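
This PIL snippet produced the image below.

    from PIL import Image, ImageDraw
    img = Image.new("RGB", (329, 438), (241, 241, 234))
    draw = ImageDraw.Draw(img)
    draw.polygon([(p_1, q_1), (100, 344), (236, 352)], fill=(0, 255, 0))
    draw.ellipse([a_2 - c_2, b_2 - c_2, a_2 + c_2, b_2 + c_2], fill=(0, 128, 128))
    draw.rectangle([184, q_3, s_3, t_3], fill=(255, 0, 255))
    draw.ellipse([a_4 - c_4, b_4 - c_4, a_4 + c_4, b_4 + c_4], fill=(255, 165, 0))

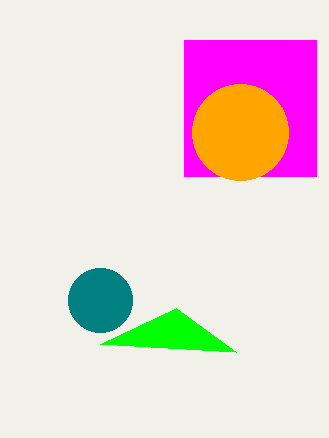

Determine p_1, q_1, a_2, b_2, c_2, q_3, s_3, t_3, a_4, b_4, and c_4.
p_1 = 176
q_1 = 308
a_2 = 100
b_2 = 300
c_2 = 32
q_3 = 40
s_3 = 316
t_3 = 176
a_4 = 240
b_4 = 132
c_4 = 48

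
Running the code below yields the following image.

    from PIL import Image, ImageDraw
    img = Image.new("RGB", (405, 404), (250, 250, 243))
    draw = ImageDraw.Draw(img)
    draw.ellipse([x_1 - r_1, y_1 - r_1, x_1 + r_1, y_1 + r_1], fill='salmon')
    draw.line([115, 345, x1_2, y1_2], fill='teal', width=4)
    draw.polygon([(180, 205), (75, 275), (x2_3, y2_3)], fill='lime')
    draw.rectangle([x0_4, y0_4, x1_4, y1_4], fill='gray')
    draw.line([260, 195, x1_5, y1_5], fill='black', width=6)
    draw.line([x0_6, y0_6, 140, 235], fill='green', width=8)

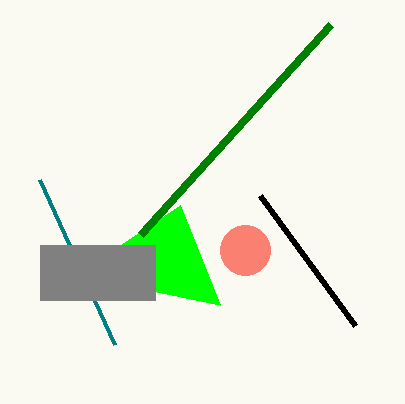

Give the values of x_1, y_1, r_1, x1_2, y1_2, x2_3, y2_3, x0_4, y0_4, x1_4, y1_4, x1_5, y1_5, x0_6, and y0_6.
x_1 = 245
y_1 = 250
r_1 = 25
x1_2 = 40
y1_2 = 180
x2_3 = 220
y2_3 = 305
x0_4 = 40
y0_4 = 245
x1_4 = 155
y1_4 = 300
x1_5 = 355
y1_5 = 325
x0_6 = 330
y0_6 = 25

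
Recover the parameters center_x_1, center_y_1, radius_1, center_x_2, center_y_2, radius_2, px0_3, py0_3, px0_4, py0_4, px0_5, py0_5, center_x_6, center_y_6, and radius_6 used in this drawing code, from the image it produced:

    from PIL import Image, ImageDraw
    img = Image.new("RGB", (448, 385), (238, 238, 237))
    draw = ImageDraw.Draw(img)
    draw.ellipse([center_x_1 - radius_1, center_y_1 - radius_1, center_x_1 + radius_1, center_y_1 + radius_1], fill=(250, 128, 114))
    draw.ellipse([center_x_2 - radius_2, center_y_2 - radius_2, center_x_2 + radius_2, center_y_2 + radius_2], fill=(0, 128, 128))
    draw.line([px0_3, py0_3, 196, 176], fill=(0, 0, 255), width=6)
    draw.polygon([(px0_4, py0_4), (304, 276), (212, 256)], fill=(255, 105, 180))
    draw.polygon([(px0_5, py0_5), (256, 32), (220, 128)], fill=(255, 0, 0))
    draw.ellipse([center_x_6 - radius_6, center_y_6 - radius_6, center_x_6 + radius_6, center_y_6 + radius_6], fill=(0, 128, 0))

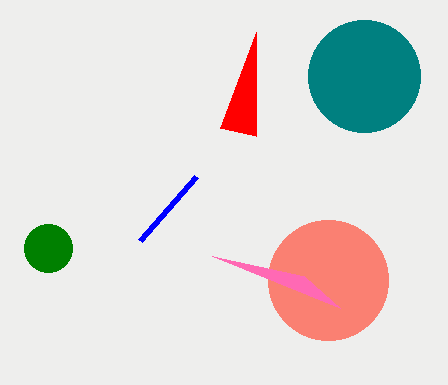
center_x_1 = 328, center_y_1 = 280, radius_1 = 60, center_x_2 = 364, center_y_2 = 76, radius_2 = 56, px0_3 = 140, py0_3 = 240, px0_4 = 340, py0_4 = 308, px0_5 = 256, py0_5 = 136, center_x_6 = 48, center_y_6 = 248, radius_6 = 24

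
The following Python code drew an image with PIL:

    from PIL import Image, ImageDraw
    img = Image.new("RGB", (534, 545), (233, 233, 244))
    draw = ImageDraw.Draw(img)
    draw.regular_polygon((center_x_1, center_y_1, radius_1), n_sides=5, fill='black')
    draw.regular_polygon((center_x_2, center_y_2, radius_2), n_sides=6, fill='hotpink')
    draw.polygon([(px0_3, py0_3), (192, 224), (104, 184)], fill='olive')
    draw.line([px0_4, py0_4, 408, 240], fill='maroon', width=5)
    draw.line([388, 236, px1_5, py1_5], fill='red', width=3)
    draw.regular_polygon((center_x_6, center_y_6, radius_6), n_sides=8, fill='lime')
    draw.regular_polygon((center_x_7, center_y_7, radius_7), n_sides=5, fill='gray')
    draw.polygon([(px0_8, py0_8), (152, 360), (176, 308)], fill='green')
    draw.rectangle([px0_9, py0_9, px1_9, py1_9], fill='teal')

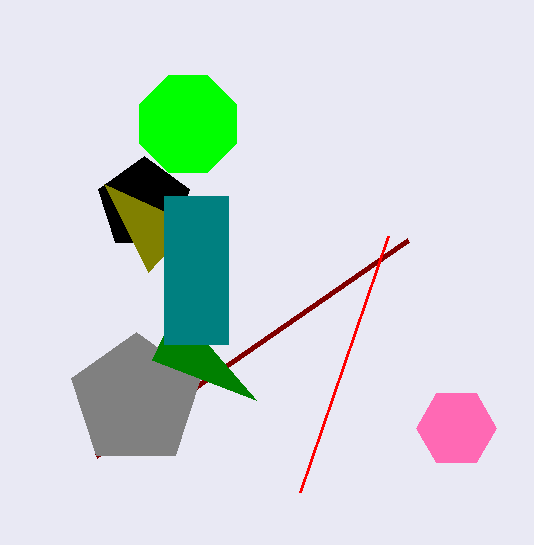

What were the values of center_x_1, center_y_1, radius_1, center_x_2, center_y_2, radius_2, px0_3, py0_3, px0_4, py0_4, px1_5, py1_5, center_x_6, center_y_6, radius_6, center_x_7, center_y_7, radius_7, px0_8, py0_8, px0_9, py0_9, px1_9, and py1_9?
center_x_1 = 144
center_y_1 = 204
radius_1 = 48
center_x_2 = 456
center_y_2 = 428
radius_2 = 40
px0_3 = 148
py0_3 = 272
px0_4 = 96
py0_4 = 456
px1_5 = 300
py1_5 = 492
center_x_6 = 188
center_y_6 = 124
radius_6 = 52
center_x_7 = 136
center_y_7 = 400
radius_7 = 68
px0_8 = 256
py0_8 = 400
px0_9 = 164
py0_9 = 196
px1_9 = 228
py1_9 = 344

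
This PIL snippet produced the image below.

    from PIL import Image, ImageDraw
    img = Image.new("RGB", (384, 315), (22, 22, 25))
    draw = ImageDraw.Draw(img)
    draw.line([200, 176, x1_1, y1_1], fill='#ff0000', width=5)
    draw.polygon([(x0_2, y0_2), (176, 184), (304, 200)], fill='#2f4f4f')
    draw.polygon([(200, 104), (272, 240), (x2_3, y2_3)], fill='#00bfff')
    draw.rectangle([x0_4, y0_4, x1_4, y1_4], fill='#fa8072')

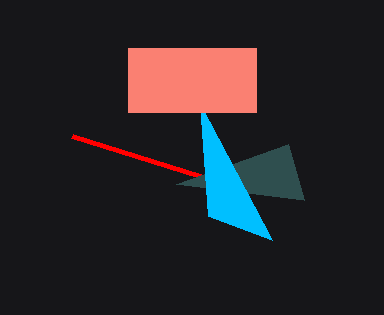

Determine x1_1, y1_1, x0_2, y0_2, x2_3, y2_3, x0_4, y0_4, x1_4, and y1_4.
x1_1 = 72; y1_1 = 136; x0_2 = 288; y0_2 = 144; x2_3 = 208; y2_3 = 216; x0_4 = 128; y0_4 = 48; x1_4 = 256; y1_4 = 112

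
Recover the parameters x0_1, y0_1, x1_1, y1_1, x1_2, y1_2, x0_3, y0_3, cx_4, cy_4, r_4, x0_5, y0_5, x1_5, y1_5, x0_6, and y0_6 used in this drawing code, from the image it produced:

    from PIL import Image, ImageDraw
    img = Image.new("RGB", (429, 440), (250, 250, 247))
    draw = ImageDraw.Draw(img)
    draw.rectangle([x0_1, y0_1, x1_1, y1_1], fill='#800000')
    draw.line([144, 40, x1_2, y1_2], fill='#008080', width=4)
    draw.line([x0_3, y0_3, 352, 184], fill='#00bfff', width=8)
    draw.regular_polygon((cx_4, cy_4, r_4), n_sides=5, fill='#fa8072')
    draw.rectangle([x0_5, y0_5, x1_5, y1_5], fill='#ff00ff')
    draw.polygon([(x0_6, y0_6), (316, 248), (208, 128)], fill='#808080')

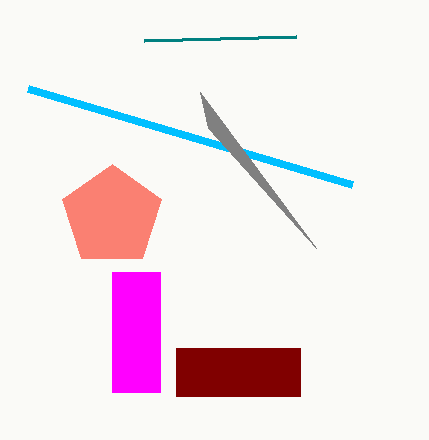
x0_1 = 176
y0_1 = 348
x1_1 = 300
y1_1 = 396
x1_2 = 296
y1_2 = 36
x0_3 = 28
y0_3 = 88
cx_4 = 112
cy_4 = 216
r_4 = 52
x0_5 = 112
y0_5 = 272
x1_5 = 160
y1_5 = 392
x0_6 = 200
y0_6 = 92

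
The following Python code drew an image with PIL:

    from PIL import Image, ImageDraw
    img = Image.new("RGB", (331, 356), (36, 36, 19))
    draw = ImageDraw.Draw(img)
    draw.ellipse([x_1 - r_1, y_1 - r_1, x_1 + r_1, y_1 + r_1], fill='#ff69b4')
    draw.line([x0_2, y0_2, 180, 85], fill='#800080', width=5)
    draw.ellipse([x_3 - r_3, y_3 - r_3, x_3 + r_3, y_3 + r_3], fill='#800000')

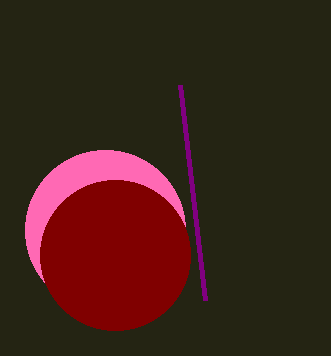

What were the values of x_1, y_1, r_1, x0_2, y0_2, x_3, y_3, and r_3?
x_1 = 105; y_1 = 230; r_1 = 80; x0_2 = 205; y0_2 = 300; x_3 = 115; y_3 = 255; r_3 = 75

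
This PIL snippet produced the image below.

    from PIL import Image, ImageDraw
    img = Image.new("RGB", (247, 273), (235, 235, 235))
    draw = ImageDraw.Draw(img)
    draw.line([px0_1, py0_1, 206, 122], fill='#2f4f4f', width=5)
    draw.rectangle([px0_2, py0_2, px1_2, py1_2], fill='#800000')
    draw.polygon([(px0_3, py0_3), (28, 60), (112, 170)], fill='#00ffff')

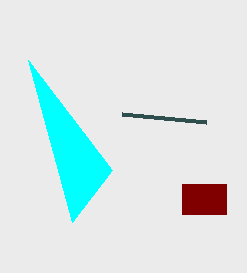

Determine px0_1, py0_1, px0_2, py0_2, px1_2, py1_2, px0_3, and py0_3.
px0_1 = 122; py0_1 = 114; px0_2 = 182; py0_2 = 184; px1_2 = 226; py1_2 = 214; px0_3 = 72; py0_3 = 222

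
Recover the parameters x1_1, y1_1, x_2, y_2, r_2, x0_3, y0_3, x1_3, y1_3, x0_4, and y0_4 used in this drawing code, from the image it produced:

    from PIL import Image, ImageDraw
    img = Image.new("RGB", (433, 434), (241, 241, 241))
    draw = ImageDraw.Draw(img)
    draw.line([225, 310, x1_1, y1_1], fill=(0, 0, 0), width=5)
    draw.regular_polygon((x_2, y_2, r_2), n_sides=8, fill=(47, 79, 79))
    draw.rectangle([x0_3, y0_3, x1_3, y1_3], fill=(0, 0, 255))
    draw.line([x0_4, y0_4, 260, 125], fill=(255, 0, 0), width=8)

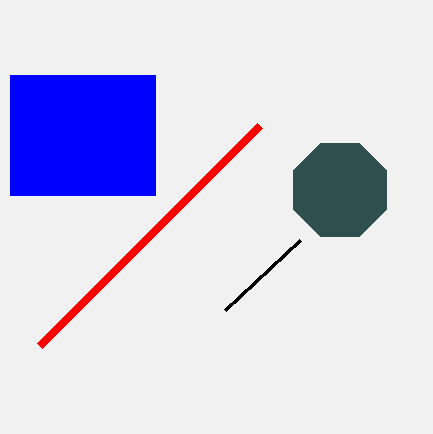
x1_1 = 300, y1_1 = 240, x_2 = 340, y_2 = 190, r_2 = 50, x0_3 = 10, y0_3 = 75, x1_3 = 155, y1_3 = 195, x0_4 = 40, y0_4 = 345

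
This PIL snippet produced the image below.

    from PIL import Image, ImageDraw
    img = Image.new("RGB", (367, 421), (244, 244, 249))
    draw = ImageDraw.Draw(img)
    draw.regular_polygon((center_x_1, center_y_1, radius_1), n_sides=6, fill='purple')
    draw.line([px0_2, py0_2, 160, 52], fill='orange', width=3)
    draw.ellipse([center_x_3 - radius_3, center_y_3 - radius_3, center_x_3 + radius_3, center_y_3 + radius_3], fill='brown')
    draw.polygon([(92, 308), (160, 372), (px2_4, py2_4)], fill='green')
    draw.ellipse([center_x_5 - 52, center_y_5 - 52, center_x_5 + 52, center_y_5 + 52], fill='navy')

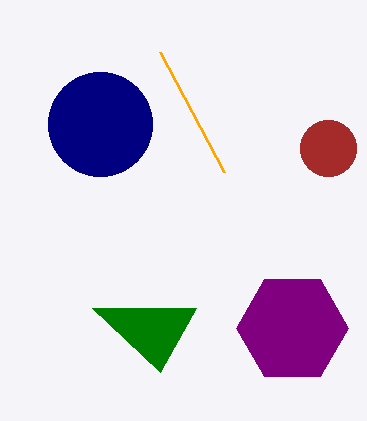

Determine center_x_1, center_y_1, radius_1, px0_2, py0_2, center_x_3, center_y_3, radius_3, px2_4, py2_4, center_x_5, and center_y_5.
center_x_1 = 292; center_y_1 = 328; radius_1 = 56; px0_2 = 224; py0_2 = 172; center_x_3 = 328; center_y_3 = 148; radius_3 = 28; px2_4 = 196; py2_4 = 308; center_x_5 = 100; center_y_5 = 124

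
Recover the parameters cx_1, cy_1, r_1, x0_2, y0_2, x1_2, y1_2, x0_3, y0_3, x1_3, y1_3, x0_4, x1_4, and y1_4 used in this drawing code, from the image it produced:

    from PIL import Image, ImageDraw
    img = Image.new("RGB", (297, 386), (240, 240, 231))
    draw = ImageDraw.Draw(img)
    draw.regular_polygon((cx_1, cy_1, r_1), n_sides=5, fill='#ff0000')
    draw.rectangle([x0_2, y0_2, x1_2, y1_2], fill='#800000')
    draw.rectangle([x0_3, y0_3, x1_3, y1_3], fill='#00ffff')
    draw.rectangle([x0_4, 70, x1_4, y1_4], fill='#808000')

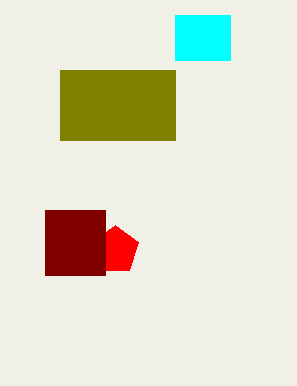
cx_1 = 115; cy_1 = 250; r_1 = 25; x0_2 = 45; y0_2 = 210; x1_2 = 105; y1_2 = 275; x0_3 = 175; y0_3 = 15; x1_3 = 230; y1_3 = 60; x0_4 = 60; x1_4 = 175; y1_4 = 140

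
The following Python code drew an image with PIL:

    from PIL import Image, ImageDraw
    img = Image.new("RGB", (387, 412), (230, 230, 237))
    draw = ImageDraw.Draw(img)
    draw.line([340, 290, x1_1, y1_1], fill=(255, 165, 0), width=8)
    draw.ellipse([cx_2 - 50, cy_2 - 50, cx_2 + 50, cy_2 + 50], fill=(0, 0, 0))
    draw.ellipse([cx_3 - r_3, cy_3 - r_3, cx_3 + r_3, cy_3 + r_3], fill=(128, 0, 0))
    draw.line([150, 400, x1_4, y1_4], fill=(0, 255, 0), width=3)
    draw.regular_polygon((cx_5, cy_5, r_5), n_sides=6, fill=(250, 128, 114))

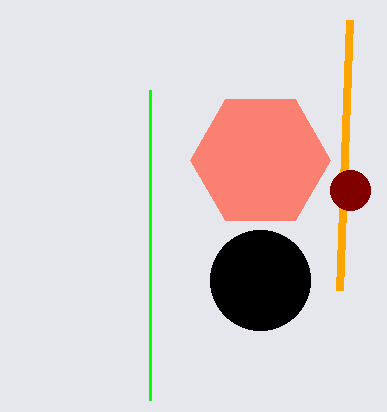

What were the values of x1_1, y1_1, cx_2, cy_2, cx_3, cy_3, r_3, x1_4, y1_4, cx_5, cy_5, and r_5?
x1_1 = 350; y1_1 = 20; cx_2 = 260; cy_2 = 280; cx_3 = 350; cy_3 = 190; r_3 = 20; x1_4 = 150; y1_4 = 90; cx_5 = 260; cy_5 = 160; r_5 = 70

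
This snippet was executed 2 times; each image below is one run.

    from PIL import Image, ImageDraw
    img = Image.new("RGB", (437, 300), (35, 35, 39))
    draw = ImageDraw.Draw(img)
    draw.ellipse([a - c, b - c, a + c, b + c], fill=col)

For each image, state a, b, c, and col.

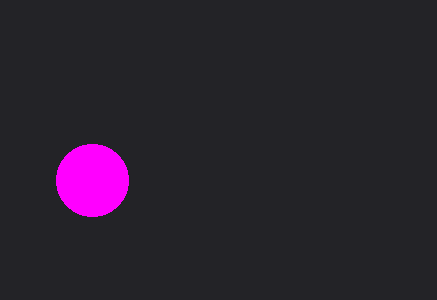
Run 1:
a = 92
b = 180
c = 36
col = 'magenta'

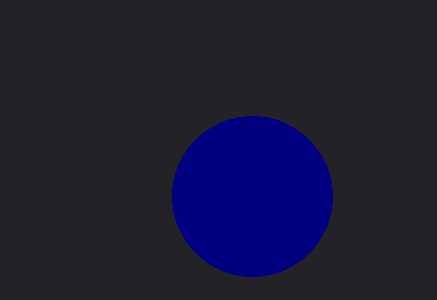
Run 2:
a = 252, b = 196, c = 80, col = 'navy'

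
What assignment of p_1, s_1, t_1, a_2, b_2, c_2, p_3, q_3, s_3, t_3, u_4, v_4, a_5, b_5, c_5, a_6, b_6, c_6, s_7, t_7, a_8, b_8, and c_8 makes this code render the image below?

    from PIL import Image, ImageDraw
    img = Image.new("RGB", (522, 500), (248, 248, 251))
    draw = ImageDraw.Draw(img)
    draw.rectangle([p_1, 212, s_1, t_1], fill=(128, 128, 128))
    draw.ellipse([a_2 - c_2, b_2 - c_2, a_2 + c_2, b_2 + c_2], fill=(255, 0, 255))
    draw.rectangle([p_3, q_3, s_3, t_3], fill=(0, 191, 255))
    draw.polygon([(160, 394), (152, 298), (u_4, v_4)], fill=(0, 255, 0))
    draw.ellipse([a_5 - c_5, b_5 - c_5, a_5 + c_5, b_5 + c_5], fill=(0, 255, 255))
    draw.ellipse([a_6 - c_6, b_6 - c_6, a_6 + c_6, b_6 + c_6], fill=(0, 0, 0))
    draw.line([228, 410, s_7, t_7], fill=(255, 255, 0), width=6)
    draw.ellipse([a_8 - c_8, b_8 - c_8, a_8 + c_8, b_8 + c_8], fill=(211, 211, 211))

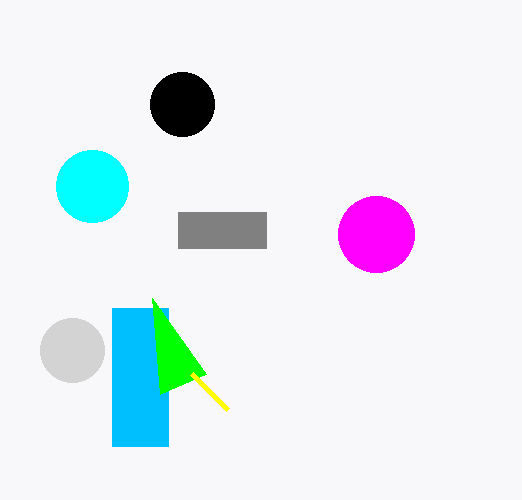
p_1 = 178; s_1 = 266; t_1 = 248; a_2 = 376; b_2 = 234; c_2 = 38; p_3 = 112; q_3 = 308; s_3 = 168; t_3 = 446; u_4 = 206; v_4 = 374; a_5 = 92; b_5 = 186; c_5 = 36; a_6 = 182; b_6 = 104; c_6 = 32; s_7 = 192; t_7 = 374; a_8 = 72; b_8 = 350; c_8 = 32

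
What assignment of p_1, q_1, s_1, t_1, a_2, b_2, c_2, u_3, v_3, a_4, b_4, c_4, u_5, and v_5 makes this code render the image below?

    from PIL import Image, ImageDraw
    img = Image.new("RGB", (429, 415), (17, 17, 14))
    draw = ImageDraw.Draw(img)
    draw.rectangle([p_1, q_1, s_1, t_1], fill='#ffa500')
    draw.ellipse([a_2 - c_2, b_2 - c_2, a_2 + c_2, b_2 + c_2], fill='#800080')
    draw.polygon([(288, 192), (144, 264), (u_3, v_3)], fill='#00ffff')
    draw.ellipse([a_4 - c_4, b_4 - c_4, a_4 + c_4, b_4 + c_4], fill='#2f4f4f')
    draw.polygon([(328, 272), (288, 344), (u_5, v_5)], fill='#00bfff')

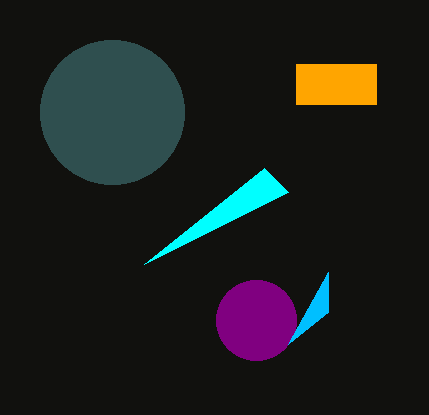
p_1 = 296; q_1 = 64; s_1 = 376; t_1 = 104; a_2 = 256; b_2 = 320; c_2 = 40; u_3 = 264; v_3 = 168; a_4 = 112; b_4 = 112; c_4 = 72; u_5 = 328; v_5 = 312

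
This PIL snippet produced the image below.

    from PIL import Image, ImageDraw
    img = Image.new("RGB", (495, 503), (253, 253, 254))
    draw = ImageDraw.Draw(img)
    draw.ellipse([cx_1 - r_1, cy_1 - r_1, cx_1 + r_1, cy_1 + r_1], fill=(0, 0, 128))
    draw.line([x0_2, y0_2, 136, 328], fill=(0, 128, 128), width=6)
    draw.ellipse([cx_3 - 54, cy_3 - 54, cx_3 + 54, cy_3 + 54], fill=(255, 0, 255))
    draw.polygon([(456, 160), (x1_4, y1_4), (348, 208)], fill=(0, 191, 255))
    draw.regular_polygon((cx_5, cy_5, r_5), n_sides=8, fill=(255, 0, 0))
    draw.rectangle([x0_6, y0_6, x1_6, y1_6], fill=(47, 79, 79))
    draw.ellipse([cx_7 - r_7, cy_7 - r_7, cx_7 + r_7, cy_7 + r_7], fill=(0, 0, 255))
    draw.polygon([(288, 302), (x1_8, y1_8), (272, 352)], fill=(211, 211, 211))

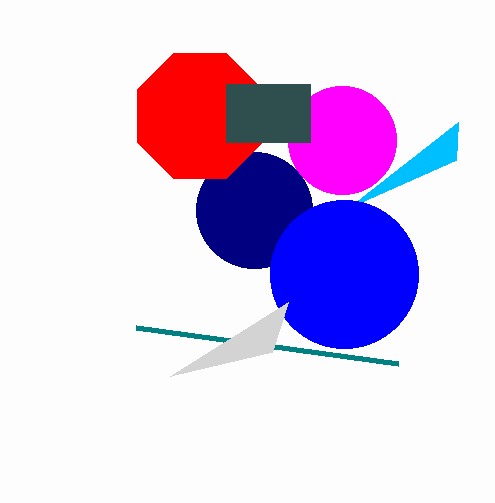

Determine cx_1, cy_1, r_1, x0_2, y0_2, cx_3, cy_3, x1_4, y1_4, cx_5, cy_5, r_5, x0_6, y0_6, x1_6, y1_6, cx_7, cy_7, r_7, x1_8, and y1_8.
cx_1 = 254, cy_1 = 210, r_1 = 58, x0_2 = 398, y0_2 = 364, cx_3 = 342, cy_3 = 140, x1_4 = 458, y1_4 = 122, cx_5 = 200, cy_5 = 116, r_5 = 68, x0_6 = 226, y0_6 = 84, x1_6 = 310, y1_6 = 142, cx_7 = 344, cy_7 = 274, r_7 = 74, x1_8 = 170, y1_8 = 376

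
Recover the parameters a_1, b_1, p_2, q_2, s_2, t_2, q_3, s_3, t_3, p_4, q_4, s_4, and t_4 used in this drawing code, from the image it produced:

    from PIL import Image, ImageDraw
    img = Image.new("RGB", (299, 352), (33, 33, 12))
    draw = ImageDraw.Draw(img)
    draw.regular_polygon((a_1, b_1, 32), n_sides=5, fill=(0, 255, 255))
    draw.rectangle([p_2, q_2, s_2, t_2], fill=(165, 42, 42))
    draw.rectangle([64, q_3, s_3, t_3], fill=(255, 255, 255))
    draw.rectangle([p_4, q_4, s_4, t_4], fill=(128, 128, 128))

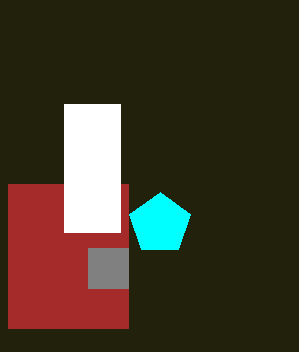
a_1 = 160, b_1 = 224, p_2 = 8, q_2 = 184, s_2 = 128, t_2 = 328, q_3 = 104, s_3 = 120, t_3 = 232, p_4 = 88, q_4 = 248, s_4 = 128, t_4 = 288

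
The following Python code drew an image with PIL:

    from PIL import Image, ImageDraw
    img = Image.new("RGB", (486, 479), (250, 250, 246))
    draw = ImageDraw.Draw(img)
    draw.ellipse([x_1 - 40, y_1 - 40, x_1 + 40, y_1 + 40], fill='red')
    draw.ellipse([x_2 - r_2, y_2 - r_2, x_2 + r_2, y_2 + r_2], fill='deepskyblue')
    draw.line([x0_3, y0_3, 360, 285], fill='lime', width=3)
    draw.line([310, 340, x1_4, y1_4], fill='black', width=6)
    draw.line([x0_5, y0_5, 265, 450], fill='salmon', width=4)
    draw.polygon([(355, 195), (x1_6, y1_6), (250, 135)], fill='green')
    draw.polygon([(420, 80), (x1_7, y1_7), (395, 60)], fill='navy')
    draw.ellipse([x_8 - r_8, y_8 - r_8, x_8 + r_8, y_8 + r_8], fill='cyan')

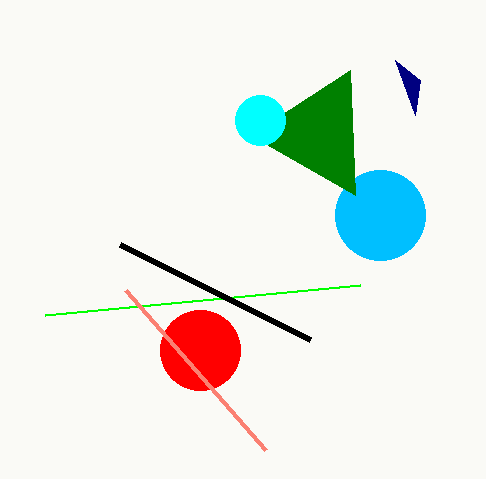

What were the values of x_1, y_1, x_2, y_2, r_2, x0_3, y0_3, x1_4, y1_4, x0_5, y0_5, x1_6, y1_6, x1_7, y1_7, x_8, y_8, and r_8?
x_1 = 200; y_1 = 350; x_2 = 380; y_2 = 215; r_2 = 45; x0_3 = 45; y0_3 = 315; x1_4 = 120; y1_4 = 245; x0_5 = 125; y0_5 = 290; x1_6 = 350; y1_6 = 70; x1_7 = 415; y1_7 = 115; x_8 = 260; y_8 = 120; r_8 = 25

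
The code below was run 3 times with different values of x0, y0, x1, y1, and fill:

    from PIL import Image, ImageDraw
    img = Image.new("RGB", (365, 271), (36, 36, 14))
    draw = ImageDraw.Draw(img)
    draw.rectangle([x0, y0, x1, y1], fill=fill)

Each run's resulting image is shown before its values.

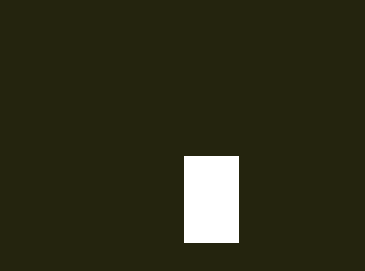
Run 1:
x0 = 184, y0 = 156, x1 = 238, y1 = 242, fill = 'white'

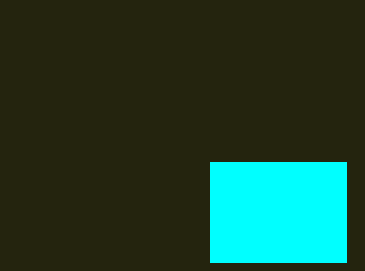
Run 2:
x0 = 210, y0 = 162, x1 = 346, y1 = 262, fill = 'cyan'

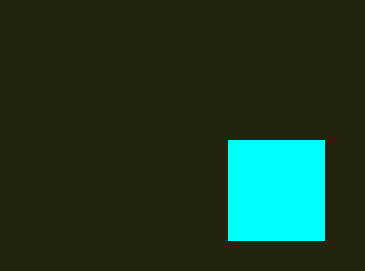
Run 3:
x0 = 228
y0 = 140
x1 = 324
y1 = 240
fill = 'cyan'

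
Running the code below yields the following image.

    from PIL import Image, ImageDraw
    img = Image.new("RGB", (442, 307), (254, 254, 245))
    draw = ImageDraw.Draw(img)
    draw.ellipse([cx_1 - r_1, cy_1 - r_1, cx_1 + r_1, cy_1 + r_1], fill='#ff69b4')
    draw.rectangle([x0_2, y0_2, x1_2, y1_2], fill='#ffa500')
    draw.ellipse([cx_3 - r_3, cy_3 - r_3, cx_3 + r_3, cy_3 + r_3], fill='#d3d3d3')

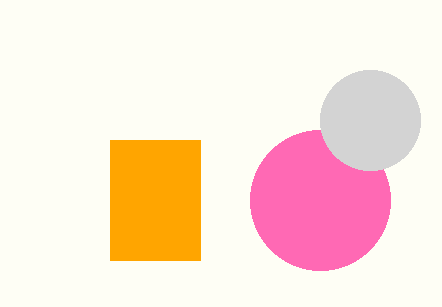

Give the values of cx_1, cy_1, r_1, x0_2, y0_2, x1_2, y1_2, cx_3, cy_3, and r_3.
cx_1 = 320; cy_1 = 200; r_1 = 70; x0_2 = 110; y0_2 = 140; x1_2 = 200; y1_2 = 260; cx_3 = 370; cy_3 = 120; r_3 = 50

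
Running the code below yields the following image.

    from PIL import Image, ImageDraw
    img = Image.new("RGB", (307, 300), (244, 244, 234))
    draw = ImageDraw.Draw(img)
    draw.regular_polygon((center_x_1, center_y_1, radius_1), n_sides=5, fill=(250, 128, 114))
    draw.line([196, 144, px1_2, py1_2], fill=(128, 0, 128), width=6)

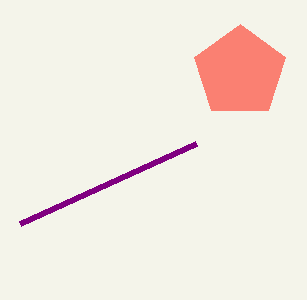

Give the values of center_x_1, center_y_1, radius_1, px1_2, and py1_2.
center_x_1 = 240
center_y_1 = 72
radius_1 = 48
px1_2 = 20
py1_2 = 224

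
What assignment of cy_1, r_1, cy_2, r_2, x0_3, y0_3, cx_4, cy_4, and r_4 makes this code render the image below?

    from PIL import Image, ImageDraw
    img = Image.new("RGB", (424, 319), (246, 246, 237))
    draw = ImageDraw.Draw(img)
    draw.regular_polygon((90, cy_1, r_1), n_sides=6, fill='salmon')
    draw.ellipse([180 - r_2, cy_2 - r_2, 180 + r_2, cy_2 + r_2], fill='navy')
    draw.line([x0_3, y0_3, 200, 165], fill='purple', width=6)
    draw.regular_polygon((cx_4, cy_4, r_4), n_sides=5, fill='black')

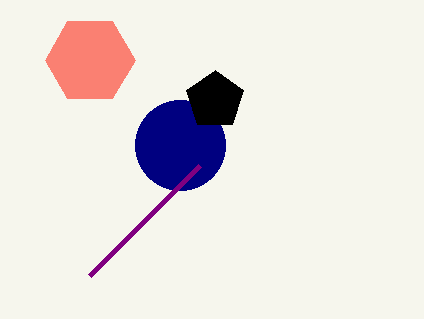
cy_1 = 60; r_1 = 45; cy_2 = 145; r_2 = 45; x0_3 = 90; y0_3 = 275; cx_4 = 215; cy_4 = 100; r_4 = 30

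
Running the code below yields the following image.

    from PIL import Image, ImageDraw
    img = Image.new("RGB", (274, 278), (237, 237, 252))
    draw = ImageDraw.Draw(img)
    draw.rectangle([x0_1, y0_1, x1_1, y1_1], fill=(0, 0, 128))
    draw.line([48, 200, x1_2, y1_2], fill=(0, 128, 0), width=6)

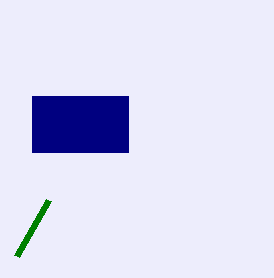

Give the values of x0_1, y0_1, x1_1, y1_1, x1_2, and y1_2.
x0_1 = 32, y0_1 = 96, x1_1 = 128, y1_1 = 152, x1_2 = 16, y1_2 = 256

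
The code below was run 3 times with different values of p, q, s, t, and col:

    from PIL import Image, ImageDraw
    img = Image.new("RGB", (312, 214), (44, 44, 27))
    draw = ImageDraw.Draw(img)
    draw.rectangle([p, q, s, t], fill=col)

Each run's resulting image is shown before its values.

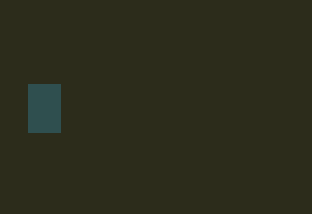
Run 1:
p = 28, q = 84, s = 60, t = 132, col = 'darkslategray'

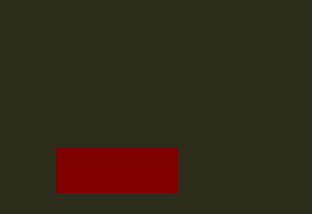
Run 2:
p = 56; q = 148; s = 176; t = 192; col = 'maroon'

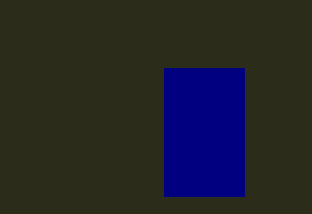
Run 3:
p = 164
q = 68
s = 244
t = 196
col = 'navy'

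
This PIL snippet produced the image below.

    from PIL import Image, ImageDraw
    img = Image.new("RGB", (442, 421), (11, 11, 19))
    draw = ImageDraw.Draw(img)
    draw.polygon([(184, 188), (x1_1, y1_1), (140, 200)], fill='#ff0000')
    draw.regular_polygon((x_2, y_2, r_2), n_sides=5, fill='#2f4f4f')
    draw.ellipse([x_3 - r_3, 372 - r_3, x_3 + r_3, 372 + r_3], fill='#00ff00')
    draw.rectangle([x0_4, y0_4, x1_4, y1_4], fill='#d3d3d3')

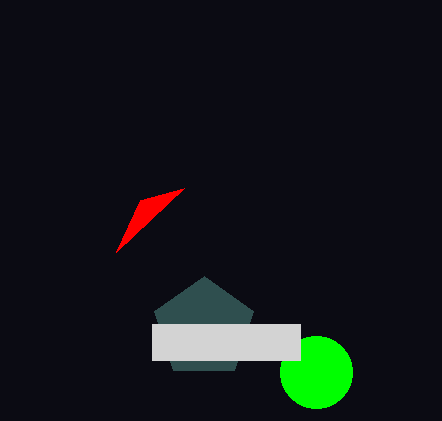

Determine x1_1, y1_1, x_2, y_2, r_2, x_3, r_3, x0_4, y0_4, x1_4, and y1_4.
x1_1 = 116; y1_1 = 252; x_2 = 204; y_2 = 328; r_2 = 52; x_3 = 316; r_3 = 36; x0_4 = 152; y0_4 = 324; x1_4 = 300; y1_4 = 360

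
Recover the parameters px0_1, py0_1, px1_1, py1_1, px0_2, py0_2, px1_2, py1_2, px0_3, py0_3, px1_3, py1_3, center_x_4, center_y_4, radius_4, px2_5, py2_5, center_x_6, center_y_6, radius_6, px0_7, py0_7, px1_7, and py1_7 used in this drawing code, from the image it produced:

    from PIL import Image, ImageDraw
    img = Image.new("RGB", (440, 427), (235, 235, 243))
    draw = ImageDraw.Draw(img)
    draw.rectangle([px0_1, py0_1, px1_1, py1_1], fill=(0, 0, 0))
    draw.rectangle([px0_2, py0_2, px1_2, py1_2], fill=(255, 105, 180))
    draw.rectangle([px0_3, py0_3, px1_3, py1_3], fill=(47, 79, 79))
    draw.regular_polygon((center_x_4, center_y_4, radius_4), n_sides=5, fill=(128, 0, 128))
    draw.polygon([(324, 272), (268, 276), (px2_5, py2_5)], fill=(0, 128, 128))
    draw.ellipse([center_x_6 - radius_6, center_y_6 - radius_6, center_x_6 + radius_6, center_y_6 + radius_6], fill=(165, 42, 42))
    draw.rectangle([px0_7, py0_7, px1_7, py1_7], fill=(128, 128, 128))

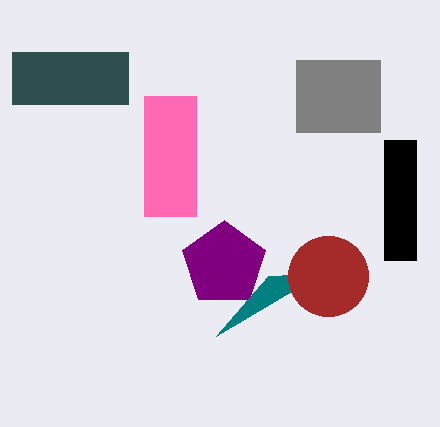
px0_1 = 384
py0_1 = 140
px1_1 = 416
py1_1 = 260
px0_2 = 144
py0_2 = 96
px1_2 = 196
py1_2 = 216
px0_3 = 12
py0_3 = 52
px1_3 = 128
py1_3 = 104
center_x_4 = 224
center_y_4 = 264
radius_4 = 44
px2_5 = 216
py2_5 = 336
center_x_6 = 328
center_y_6 = 276
radius_6 = 40
px0_7 = 296
py0_7 = 60
px1_7 = 380
py1_7 = 132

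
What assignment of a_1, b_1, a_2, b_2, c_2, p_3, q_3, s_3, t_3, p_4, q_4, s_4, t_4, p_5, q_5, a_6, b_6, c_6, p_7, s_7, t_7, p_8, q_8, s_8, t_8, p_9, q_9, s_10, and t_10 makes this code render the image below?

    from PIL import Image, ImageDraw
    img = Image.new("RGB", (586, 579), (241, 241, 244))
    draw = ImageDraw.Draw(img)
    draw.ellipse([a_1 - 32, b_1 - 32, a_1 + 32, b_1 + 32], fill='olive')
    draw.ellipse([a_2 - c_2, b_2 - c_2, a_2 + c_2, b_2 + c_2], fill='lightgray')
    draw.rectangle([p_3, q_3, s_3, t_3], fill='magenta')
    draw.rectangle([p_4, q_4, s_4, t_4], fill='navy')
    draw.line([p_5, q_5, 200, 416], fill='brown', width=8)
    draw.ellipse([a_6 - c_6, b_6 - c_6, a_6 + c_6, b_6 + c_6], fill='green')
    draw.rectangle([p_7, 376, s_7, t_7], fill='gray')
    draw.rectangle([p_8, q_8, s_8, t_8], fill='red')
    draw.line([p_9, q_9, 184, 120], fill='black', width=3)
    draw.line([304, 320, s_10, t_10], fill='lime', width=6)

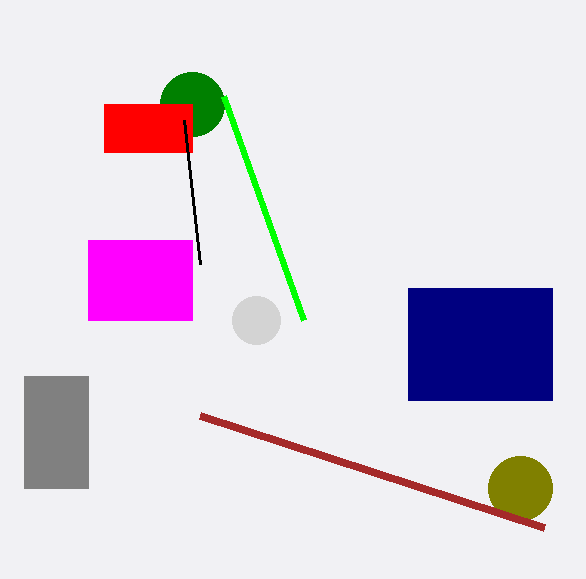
a_1 = 520
b_1 = 488
a_2 = 256
b_2 = 320
c_2 = 24
p_3 = 88
q_3 = 240
s_3 = 192
t_3 = 320
p_4 = 408
q_4 = 288
s_4 = 552
t_4 = 400
p_5 = 544
q_5 = 528
a_6 = 192
b_6 = 104
c_6 = 32
p_7 = 24
s_7 = 88
t_7 = 488
p_8 = 104
q_8 = 104
s_8 = 192
t_8 = 152
p_9 = 200
q_9 = 264
s_10 = 224
t_10 = 96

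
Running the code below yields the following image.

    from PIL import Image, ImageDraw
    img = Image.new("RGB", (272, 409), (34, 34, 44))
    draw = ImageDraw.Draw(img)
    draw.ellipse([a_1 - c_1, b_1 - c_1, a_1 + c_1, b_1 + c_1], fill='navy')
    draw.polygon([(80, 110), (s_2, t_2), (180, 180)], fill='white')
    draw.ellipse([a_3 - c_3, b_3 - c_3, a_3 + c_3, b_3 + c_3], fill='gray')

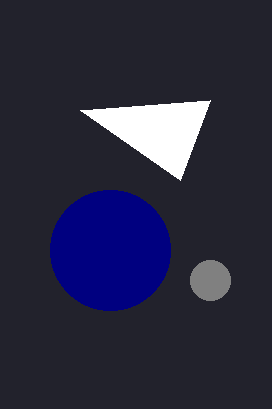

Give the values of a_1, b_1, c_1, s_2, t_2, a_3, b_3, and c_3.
a_1 = 110, b_1 = 250, c_1 = 60, s_2 = 210, t_2 = 100, a_3 = 210, b_3 = 280, c_3 = 20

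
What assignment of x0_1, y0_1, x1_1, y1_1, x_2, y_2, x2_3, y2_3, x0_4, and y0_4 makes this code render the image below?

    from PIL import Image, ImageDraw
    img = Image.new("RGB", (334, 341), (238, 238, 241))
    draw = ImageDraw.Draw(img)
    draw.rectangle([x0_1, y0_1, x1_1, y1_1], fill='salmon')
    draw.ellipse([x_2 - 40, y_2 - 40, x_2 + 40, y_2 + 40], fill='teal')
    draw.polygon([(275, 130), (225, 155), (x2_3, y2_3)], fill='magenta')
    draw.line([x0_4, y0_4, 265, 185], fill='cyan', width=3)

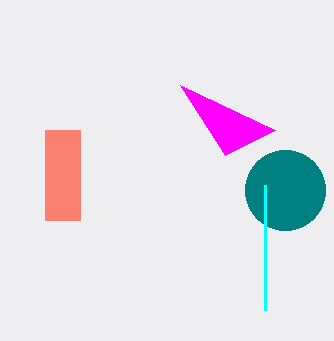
x0_1 = 45, y0_1 = 130, x1_1 = 80, y1_1 = 220, x_2 = 285, y_2 = 190, x2_3 = 180, y2_3 = 85, x0_4 = 265, y0_4 = 310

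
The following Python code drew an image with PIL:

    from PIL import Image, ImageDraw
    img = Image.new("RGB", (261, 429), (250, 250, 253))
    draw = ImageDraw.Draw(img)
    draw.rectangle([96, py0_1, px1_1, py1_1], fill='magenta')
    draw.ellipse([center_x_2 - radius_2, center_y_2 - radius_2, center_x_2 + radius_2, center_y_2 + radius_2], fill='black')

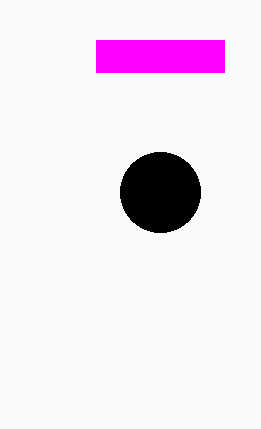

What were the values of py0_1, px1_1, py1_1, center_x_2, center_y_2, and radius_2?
py0_1 = 40
px1_1 = 224
py1_1 = 72
center_x_2 = 160
center_y_2 = 192
radius_2 = 40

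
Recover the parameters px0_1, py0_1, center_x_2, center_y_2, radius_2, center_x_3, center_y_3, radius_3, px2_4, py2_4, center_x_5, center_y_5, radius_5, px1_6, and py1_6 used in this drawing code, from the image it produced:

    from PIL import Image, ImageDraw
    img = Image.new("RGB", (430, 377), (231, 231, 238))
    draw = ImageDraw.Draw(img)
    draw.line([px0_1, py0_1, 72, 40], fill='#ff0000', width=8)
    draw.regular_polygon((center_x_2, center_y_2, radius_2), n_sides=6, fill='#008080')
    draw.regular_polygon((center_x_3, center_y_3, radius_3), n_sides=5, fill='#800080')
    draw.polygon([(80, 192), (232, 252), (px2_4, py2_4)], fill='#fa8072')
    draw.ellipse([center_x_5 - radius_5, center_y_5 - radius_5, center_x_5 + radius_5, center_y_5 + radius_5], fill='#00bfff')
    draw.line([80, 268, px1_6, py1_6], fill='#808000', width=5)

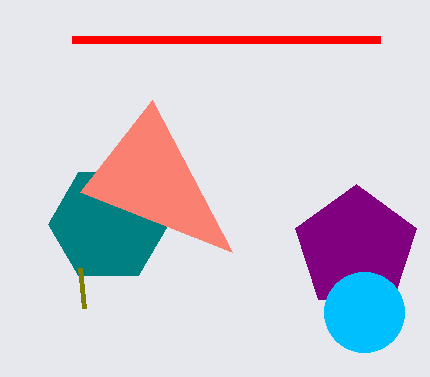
px0_1 = 380, py0_1 = 40, center_x_2 = 108, center_y_2 = 224, radius_2 = 60, center_x_3 = 356, center_y_3 = 248, radius_3 = 64, px2_4 = 152, py2_4 = 100, center_x_5 = 364, center_y_5 = 312, radius_5 = 40, px1_6 = 84, py1_6 = 308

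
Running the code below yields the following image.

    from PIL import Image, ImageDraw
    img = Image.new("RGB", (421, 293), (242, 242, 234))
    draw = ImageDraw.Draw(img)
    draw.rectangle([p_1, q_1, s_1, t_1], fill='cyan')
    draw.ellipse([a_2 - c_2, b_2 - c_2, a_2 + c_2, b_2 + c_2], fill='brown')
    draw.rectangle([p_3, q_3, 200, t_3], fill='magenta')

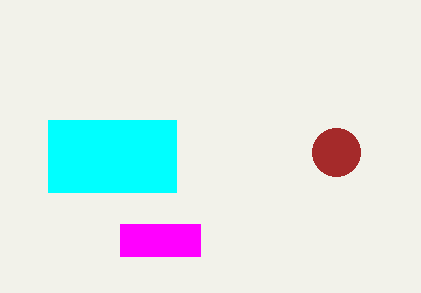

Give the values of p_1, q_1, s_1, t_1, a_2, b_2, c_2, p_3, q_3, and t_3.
p_1 = 48; q_1 = 120; s_1 = 176; t_1 = 192; a_2 = 336; b_2 = 152; c_2 = 24; p_3 = 120; q_3 = 224; t_3 = 256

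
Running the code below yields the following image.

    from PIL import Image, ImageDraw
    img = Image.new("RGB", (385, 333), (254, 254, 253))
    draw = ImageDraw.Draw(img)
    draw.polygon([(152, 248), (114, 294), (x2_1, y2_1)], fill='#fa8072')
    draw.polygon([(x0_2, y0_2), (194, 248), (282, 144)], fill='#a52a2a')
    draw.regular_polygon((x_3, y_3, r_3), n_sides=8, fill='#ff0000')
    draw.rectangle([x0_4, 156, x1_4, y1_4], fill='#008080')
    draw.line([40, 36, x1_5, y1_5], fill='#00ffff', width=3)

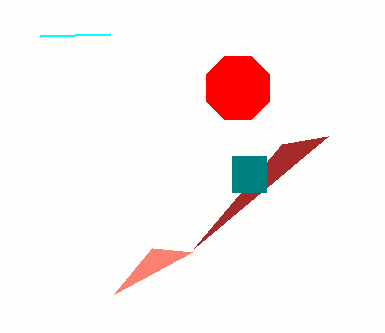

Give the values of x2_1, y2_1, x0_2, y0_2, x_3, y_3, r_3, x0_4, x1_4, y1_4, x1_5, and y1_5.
x2_1 = 192
y2_1 = 252
x0_2 = 328
y0_2 = 136
x_3 = 238
y_3 = 88
r_3 = 34
x0_4 = 232
x1_4 = 266
y1_4 = 192
x1_5 = 110
y1_5 = 34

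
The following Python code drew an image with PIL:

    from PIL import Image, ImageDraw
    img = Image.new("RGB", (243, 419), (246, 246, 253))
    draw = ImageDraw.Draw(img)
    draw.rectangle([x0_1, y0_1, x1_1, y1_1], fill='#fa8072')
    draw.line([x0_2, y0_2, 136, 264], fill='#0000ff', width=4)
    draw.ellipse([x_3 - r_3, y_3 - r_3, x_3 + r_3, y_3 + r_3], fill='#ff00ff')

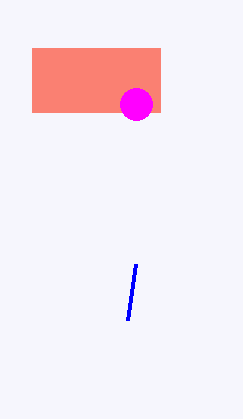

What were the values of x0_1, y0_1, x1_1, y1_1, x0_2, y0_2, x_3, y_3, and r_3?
x0_1 = 32, y0_1 = 48, x1_1 = 160, y1_1 = 112, x0_2 = 128, y0_2 = 320, x_3 = 136, y_3 = 104, r_3 = 16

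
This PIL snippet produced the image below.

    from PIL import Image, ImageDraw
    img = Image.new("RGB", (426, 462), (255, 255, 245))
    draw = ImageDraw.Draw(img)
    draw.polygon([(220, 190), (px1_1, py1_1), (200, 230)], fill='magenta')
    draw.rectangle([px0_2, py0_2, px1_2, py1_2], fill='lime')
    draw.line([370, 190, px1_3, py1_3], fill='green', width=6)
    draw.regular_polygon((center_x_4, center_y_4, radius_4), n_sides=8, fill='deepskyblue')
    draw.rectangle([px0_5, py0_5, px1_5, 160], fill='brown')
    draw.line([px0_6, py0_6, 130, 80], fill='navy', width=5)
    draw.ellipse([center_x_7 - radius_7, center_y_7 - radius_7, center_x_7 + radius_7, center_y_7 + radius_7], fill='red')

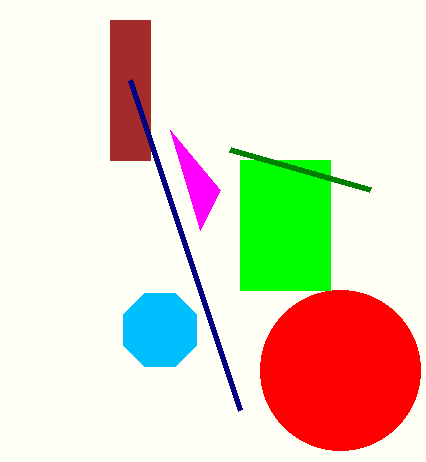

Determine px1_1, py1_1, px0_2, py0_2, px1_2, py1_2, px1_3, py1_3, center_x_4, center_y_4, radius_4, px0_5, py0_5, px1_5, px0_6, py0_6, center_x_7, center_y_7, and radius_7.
px1_1 = 170
py1_1 = 130
px0_2 = 240
py0_2 = 160
px1_2 = 330
py1_2 = 290
px1_3 = 230
py1_3 = 150
center_x_4 = 160
center_y_4 = 330
radius_4 = 40
px0_5 = 110
py0_5 = 20
px1_5 = 150
px0_6 = 240
py0_6 = 410
center_x_7 = 340
center_y_7 = 370
radius_7 = 80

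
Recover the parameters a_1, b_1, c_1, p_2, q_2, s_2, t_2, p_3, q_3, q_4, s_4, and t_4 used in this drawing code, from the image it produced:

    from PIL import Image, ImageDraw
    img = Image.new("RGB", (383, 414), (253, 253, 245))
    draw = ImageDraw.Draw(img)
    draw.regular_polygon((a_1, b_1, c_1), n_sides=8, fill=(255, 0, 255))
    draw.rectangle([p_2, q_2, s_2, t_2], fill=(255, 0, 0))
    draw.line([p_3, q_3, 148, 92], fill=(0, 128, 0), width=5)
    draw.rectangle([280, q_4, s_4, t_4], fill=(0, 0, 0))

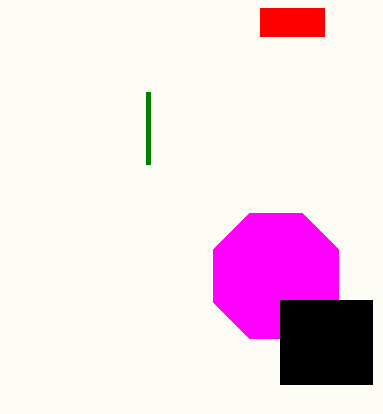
a_1 = 276; b_1 = 276; c_1 = 68; p_2 = 260; q_2 = 8; s_2 = 324; t_2 = 36; p_3 = 148; q_3 = 164; q_4 = 300; s_4 = 372; t_4 = 384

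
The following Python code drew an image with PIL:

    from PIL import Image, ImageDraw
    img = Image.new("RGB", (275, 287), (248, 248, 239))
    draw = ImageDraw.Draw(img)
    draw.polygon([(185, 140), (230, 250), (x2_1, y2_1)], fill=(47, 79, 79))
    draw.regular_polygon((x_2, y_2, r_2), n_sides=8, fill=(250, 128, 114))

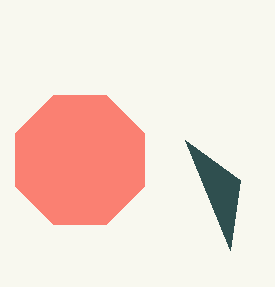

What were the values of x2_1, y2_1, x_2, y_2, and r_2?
x2_1 = 240
y2_1 = 180
x_2 = 80
y_2 = 160
r_2 = 70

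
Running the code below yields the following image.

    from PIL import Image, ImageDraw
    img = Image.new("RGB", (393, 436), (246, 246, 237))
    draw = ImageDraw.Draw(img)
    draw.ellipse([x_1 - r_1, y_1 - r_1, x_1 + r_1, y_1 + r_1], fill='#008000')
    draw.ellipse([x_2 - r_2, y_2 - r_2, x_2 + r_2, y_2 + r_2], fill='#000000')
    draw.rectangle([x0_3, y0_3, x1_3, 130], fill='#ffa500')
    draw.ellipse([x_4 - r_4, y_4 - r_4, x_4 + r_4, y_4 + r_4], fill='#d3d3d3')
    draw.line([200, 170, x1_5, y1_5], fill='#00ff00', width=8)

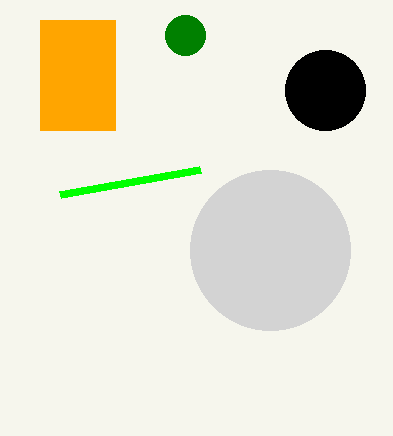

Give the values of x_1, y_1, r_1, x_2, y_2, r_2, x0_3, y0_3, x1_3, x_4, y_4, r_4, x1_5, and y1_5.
x_1 = 185; y_1 = 35; r_1 = 20; x_2 = 325; y_2 = 90; r_2 = 40; x0_3 = 40; y0_3 = 20; x1_3 = 115; x_4 = 270; y_4 = 250; r_4 = 80; x1_5 = 60; y1_5 = 195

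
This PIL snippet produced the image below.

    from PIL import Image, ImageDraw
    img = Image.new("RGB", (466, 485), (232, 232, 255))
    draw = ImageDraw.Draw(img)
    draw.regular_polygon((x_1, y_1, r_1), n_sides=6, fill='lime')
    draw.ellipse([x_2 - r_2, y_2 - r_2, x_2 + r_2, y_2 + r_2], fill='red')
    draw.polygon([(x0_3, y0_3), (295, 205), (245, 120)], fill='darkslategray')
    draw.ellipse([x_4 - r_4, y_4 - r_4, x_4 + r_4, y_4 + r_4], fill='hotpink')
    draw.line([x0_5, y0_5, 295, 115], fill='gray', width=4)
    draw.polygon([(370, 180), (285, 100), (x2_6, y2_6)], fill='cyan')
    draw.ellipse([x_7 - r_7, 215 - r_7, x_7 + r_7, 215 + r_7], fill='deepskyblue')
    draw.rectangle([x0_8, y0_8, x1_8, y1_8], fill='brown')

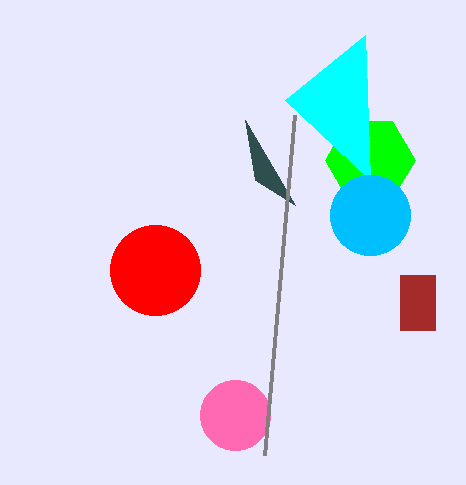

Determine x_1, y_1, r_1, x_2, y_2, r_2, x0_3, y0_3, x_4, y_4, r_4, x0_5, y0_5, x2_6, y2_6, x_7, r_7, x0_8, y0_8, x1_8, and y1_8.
x_1 = 370; y_1 = 160; r_1 = 45; x_2 = 155; y_2 = 270; r_2 = 45; x0_3 = 255; y0_3 = 180; x_4 = 235; y_4 = 415; r_4 = 35; x0_5 = 265; y0_5 = 455; x2_6 = 365; y2_6 = 35; x_7 = 370; r_7 = 40; x0_8 = 400; y0_8 = 275; x1_8 = 435; y1_8 = 330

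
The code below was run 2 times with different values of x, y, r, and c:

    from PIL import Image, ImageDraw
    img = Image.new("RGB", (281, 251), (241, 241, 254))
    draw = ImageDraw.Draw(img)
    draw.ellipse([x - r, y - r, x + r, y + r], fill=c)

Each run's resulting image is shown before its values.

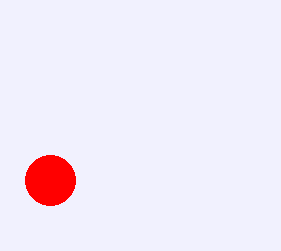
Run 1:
x = 50, y = 180, r = 25, c = 'red'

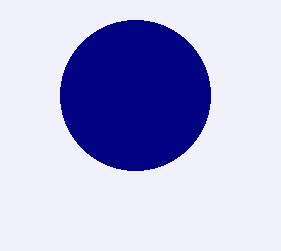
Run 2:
x = 135; y = 95; r = 75; c = 'navy'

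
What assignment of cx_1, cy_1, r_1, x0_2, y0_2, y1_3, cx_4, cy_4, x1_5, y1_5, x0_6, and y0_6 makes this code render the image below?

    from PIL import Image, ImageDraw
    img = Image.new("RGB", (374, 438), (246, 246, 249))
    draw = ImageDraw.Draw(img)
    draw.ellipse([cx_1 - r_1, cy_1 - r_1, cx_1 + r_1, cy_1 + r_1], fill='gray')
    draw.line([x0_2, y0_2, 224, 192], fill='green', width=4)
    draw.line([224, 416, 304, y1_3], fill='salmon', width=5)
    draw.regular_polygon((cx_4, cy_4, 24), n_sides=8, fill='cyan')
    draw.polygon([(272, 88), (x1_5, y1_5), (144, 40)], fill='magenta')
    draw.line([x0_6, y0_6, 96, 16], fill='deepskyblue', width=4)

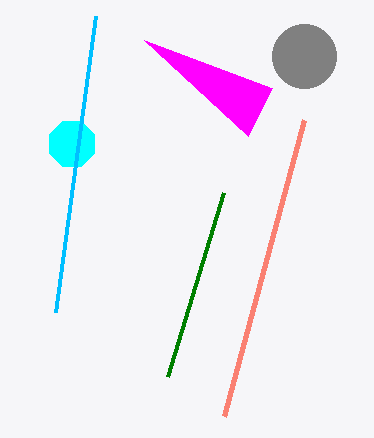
cx_1 = 304, cy_1 = 56, r_1 = 32, x0_2 = 168, y0_2 = 376, y1_3 = 120, cx_4 = 72, cy_4 = 144, x1_5 = 248, y1_5 = 136, x0_6 = 56, y0_6 = 312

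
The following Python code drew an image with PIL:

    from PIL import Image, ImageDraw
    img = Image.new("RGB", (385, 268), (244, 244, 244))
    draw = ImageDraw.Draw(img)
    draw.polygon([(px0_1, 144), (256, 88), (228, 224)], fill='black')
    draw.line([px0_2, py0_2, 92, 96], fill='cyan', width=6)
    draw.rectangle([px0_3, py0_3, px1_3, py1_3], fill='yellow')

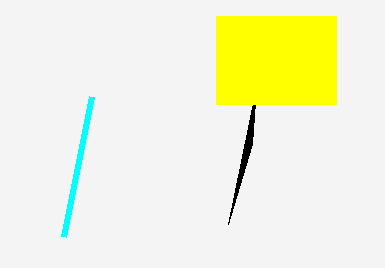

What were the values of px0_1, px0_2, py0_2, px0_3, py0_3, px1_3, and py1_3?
px0_1 = 252, px0_2 = 64, py0_2 = 236, px0_3 = 216, py0_3 = 16, px1_3 = 336, py1_3 = 104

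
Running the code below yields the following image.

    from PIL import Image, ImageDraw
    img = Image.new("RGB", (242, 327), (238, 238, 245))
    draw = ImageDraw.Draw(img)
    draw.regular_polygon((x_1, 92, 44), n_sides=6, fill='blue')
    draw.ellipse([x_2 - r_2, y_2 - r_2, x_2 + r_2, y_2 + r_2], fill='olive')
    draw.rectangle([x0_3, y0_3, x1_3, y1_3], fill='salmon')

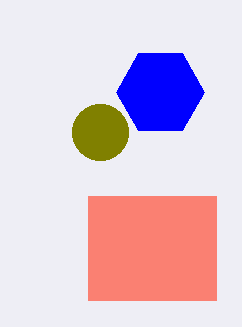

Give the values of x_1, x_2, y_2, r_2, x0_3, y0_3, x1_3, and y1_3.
x_1 = 160
x_2 = 100
y_2 = 132
r_2 = 28
x0_3 = 88
y0_3 = 196
x1_3 = 216
y1_3 = 300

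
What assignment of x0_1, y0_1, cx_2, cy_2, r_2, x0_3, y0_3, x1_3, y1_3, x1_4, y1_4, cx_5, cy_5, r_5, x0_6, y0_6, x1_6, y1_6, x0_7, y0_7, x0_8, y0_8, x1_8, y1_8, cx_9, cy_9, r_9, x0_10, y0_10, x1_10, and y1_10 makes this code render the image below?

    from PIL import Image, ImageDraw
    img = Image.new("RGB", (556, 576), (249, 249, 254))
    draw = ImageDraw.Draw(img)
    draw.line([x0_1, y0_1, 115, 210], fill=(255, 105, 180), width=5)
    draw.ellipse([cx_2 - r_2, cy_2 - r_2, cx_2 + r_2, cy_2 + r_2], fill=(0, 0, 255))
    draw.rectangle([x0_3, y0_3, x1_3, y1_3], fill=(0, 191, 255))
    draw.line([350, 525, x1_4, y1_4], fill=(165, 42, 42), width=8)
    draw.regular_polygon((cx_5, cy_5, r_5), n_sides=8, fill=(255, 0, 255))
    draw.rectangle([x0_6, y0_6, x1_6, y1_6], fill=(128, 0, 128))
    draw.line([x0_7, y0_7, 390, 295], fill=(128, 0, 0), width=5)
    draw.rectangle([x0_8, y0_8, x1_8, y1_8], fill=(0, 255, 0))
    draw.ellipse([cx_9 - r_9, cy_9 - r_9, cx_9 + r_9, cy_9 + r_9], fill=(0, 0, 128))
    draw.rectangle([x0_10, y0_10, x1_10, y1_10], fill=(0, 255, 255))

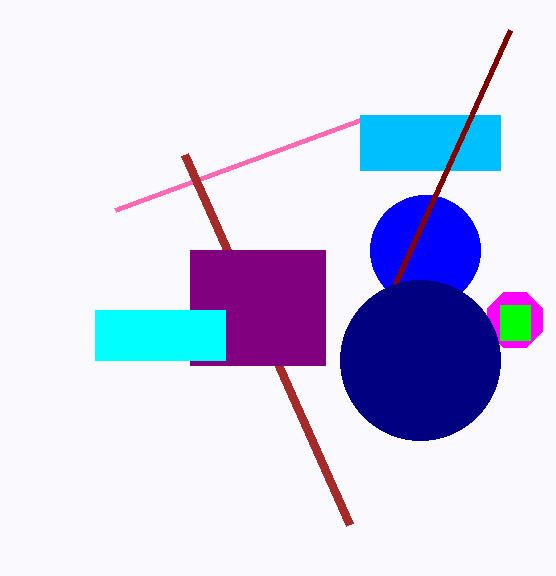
x0_1 = 360
y0_1 = 120
cx_2 = 425
cy_2 = 250
r_2 = 55
x0_3 = 360
y0_3 = 115
x1_3 = 500
y1_3 = 170
x1_4 = 185
y1_4 = 155
cx_5 = 515
cy_5 = 320
r_5 = 30
x0_6 = 190
y0_6 = 250
x1_6 = 325
y1_6 = 365
x0_7 = 510
y0_7 = 30
x0_8 = 500
y0_8 = 305
x1_8 = 530
y1_8 = 340
cx_9 = 420
cy_9 = 360
r_9 = 80
x0_10 = 95
y0_10 = 310
x1_10 = 225
y1_10 = 360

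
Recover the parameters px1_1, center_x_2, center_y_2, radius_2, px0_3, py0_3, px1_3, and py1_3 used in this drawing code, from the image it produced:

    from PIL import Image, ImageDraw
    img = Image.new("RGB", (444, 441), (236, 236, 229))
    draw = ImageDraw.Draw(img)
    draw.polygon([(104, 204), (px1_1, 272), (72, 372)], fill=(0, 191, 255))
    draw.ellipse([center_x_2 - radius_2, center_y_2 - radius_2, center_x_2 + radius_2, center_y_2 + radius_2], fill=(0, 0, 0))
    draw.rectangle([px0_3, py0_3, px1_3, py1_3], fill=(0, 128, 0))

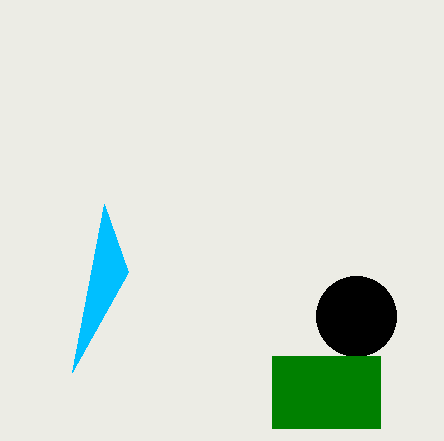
px1_1 = 128; center_x_2 = 356; center_y_2 = 316; radius_2 = 40; px0_3 = 272; py0_3 = 356; px1_3 = 380; py1_3 = 428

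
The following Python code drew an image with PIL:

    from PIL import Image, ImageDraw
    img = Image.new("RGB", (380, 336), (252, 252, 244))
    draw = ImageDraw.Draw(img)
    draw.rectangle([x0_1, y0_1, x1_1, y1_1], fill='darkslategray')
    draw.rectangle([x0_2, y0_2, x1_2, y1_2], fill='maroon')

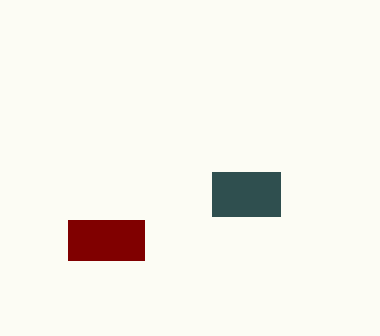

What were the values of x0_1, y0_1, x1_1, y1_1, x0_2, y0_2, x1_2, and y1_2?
x0_1 = 212, y0_1 = 172, x1_1 = 280, y1_1 = 216, x0_2 = 68, y0_2 = 220, x1_2 = 144, y1_2 = 260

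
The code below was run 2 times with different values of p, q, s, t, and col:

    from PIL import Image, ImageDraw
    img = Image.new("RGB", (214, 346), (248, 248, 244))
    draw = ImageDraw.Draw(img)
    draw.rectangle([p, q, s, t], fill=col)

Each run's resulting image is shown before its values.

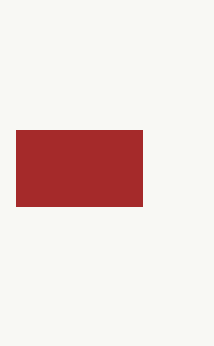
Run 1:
p = 16, q = 130, s = 142, t = 206, col = 'brown'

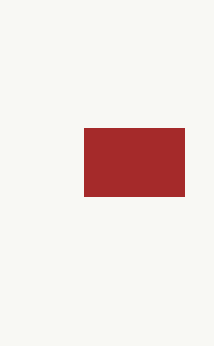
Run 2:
p = 84; q = 128; s = 184; t = 196; col = 'brown'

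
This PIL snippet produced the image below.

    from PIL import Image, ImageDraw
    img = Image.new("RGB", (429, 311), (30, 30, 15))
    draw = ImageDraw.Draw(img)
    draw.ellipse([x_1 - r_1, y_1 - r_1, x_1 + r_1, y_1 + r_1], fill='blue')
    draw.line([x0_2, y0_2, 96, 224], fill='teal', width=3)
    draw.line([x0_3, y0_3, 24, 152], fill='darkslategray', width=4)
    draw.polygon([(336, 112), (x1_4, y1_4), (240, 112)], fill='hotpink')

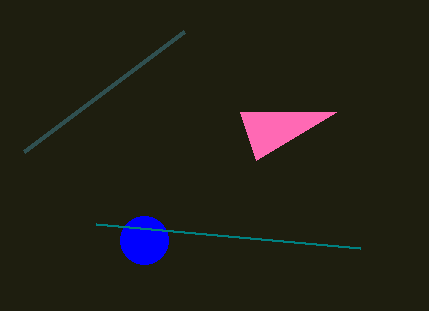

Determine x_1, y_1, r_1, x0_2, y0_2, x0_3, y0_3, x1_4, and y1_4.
x_1 = 144
y_1 = 240
r_1 = 24
x0_2 = 360
y0_2 = 248
x0_3 = 184
y0_3 = 32
x1_4 = 256
y1_4 = 160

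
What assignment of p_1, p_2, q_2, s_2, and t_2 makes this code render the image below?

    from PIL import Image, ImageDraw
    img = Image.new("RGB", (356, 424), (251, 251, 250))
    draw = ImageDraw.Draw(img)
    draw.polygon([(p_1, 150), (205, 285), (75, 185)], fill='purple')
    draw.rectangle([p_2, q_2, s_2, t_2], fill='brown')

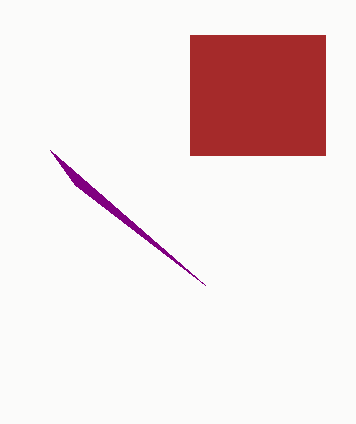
p_1 = 50; p_2 = 190; q_2 = 35; s_2 = 325; t_2 = 155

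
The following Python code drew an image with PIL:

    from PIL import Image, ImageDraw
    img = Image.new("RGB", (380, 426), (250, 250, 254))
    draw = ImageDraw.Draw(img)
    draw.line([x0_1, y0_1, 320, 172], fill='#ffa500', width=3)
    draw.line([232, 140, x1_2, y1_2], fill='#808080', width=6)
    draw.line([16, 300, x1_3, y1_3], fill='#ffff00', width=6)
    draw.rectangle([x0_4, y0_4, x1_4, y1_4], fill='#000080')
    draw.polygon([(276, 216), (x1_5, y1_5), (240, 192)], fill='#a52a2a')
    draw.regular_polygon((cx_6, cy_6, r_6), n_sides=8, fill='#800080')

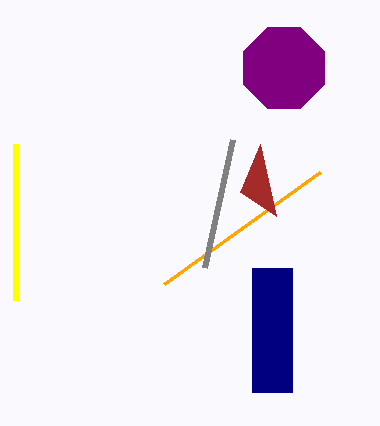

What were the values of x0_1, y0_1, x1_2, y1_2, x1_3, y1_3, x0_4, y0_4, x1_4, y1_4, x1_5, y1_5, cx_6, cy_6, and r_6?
x0_1 = 164
y0_1 = 284
x1_2 = 204
y1_2 = 268
x1_3 = 16
y1_3 = 144
x0_4 = 252
y0_4 = 268
x1_4 = 292
y1_4 = 392
x1_5 = 260
y1_5 = 144
cx_6 = 284
cy_6 = 68
r_6 = 44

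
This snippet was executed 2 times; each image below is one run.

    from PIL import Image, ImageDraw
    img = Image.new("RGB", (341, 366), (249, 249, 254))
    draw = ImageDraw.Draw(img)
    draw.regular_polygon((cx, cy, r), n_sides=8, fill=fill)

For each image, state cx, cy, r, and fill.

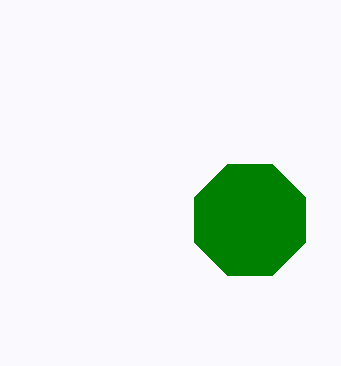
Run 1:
cx = 250; cy = 220; r = 60; fill = 'green'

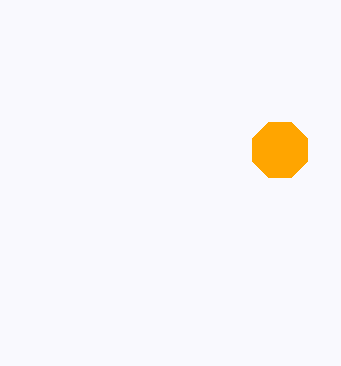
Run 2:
cx = 280, cy = 150, r = 30, fill = 'orange'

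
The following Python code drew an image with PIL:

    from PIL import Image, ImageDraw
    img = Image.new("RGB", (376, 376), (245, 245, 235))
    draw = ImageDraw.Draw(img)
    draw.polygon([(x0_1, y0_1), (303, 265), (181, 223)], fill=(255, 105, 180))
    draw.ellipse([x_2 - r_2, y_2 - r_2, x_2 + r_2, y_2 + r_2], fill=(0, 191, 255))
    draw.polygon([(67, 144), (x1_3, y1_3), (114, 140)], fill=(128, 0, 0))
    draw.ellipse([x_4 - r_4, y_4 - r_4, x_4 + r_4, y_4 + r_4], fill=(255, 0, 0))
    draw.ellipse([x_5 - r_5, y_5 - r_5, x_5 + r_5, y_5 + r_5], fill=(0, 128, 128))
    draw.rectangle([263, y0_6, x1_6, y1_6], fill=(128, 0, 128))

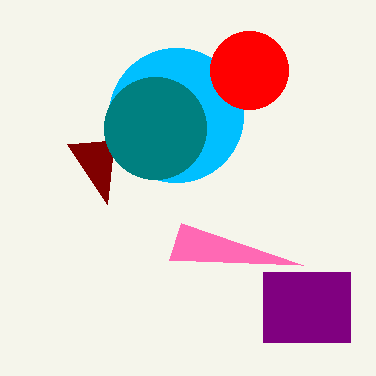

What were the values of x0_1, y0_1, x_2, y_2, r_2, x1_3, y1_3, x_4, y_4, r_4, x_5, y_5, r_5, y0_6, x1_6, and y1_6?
x0_1 = 169; y0_1 = 260; x_2 = 176; y_2 = 115; r_2 = 67; x1_3 = 107; y1_3 = 204; x_4 = 249; y_4 = 70; r_4 = 39; x_5 = 155; y_5 = 128; r_5 = 51; y0_6 = 272; x1_6 = 350; y1_6 = 342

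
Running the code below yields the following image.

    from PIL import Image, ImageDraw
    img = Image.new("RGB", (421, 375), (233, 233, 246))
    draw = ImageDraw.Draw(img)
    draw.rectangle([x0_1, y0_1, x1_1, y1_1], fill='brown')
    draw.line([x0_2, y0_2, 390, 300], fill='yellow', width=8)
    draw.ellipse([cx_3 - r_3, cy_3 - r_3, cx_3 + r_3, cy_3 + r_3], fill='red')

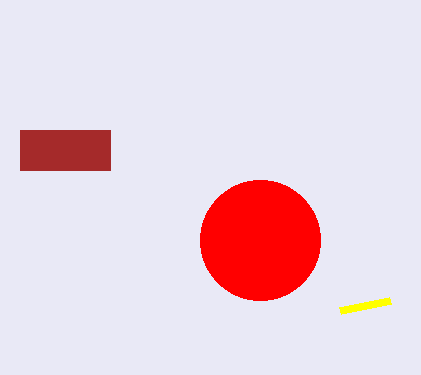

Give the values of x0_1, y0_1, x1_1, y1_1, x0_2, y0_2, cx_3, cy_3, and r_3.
x0_1 = 20, y0_1 = 130, x1_1 = 110, y1_1 = 170, x0_2 = 340, y0_2 = 310, cx_3 = 260, cy_3 = 240, r_3 = 60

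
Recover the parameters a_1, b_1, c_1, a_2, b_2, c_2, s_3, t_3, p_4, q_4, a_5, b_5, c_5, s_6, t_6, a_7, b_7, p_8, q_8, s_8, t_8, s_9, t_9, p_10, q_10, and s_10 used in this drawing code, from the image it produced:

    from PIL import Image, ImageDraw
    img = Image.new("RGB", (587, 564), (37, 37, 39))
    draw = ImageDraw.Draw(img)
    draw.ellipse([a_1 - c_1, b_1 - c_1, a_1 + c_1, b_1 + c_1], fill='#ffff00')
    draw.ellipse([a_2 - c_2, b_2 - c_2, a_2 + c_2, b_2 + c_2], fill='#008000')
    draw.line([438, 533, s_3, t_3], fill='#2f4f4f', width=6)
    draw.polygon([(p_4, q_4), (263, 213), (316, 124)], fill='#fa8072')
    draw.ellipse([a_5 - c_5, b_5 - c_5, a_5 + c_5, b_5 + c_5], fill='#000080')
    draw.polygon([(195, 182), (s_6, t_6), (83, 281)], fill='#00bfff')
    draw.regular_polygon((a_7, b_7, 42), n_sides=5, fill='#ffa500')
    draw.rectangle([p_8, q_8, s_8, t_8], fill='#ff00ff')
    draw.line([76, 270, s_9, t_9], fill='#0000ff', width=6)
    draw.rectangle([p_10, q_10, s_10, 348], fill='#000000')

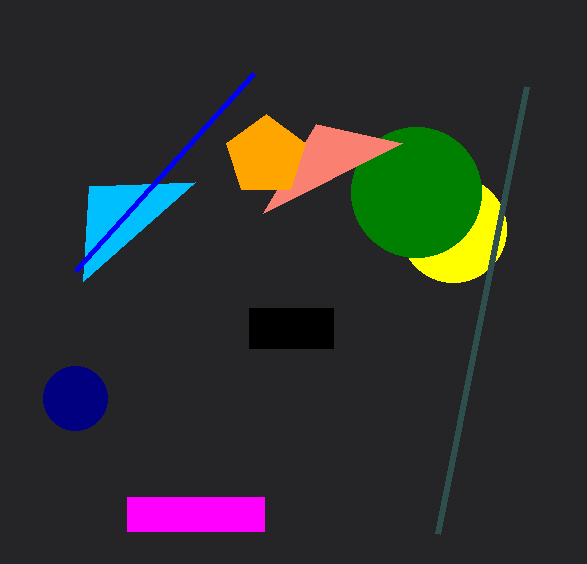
a_1 = 453, b_1 = 229, c_1 = 53, a_2 = 416, b_2 = 192, c_2 = 65, s_3 = 527, t_3 = 86, p_4 = 402, q_4 = 143, a_5 = 75, b_5 = 398, c_5 = 32, s_6 = 89, t_6 = 186, a_7 = 266, b_7 = 156, p_8 = 127, q_8 = 497, s_8 = 264, t_8 = 531, s_9 = 254, t_9 = 73, p_10 = 249, q_10 = 308, s_10 = 333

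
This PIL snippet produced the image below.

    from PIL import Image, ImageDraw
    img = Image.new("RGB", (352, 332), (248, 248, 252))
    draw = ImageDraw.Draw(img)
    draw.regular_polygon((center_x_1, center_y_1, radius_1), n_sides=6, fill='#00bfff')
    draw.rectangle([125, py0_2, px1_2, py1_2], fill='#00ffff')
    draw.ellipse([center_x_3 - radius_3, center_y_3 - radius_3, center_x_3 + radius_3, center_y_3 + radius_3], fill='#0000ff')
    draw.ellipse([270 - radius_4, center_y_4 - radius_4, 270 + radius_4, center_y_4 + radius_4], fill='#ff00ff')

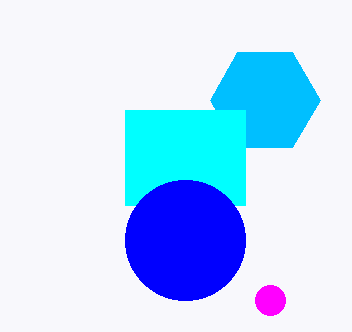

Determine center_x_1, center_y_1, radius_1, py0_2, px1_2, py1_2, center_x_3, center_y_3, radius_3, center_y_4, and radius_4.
center_x_1 = 265, center_y_1 = 100, radius_1 = 55, py0_2 = 110, px1_2 = 245, py1_2 = 205, center_x_3 = 185, center_y_3 = 240, radius_3 = 60, center_y_4 = 300, radius_4 = 15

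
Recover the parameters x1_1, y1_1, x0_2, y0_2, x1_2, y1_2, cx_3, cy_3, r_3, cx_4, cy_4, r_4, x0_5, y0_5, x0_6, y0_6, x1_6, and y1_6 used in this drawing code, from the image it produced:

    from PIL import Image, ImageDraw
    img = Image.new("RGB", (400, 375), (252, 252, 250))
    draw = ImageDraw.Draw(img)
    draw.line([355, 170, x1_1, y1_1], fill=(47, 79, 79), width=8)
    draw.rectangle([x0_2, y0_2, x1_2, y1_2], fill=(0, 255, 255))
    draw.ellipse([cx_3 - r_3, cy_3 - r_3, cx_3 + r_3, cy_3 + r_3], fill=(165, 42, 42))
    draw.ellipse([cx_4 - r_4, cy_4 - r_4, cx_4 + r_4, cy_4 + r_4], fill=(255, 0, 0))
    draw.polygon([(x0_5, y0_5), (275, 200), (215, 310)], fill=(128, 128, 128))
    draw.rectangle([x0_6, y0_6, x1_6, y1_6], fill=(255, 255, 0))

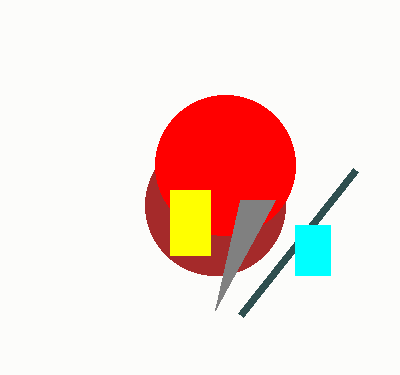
x1_1 = 240; y1_1 = 315; x0_2 = 295; y0_2 = 225; x1_2 = 330; y1_2 = 275; cx_3 = 215; cy_3 = 205; r_3 = 70; cx_4 = 225; cy_4 = 165; r_4 = 70; x0_5 = 240; y0_5 = 200; x0_6 = 170; y0_6 = 190; x1_6 = 210; y1_6 = 255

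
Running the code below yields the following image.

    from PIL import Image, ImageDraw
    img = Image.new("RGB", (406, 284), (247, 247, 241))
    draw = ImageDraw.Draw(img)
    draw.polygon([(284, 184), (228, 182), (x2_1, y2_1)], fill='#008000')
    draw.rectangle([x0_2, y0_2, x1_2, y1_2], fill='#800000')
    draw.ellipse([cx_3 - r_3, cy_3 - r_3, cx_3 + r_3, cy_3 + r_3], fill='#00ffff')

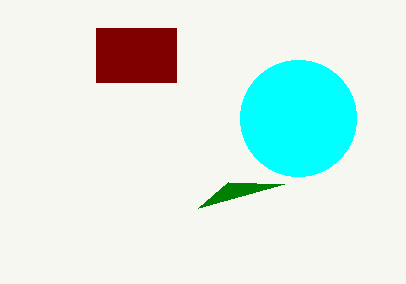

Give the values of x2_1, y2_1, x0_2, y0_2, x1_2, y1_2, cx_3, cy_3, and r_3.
x2_1 = 198, y2_1 = 208, x0_2 = 96, y0_2 = 28, x1_2 = 176, y1_2 = 82, cx_3 = 298, cy_3 = 118, r_3 = 58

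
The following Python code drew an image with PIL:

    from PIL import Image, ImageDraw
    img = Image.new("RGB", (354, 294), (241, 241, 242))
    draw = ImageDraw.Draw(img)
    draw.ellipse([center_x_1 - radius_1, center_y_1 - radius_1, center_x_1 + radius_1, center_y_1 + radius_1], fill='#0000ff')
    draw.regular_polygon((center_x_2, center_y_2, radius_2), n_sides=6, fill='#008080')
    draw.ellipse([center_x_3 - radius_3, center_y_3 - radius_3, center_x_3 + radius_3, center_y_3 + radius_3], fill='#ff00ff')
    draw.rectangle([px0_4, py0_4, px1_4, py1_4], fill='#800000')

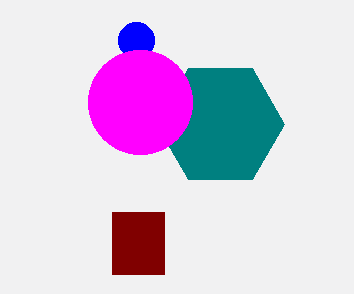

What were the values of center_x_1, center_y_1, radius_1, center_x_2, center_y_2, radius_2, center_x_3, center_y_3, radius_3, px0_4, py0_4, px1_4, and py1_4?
center_x_1 = 136, center_y_1 = 40, radius_1 = 18, center_x_2 = 220, center_y_2 = 124, radius_2 = 64, center_x_3 = 140, center_y_3 = 102, radius_3 = 52, px0_4 = 112, py0_4 = 212, px1_4 = 164, py1_4 = 274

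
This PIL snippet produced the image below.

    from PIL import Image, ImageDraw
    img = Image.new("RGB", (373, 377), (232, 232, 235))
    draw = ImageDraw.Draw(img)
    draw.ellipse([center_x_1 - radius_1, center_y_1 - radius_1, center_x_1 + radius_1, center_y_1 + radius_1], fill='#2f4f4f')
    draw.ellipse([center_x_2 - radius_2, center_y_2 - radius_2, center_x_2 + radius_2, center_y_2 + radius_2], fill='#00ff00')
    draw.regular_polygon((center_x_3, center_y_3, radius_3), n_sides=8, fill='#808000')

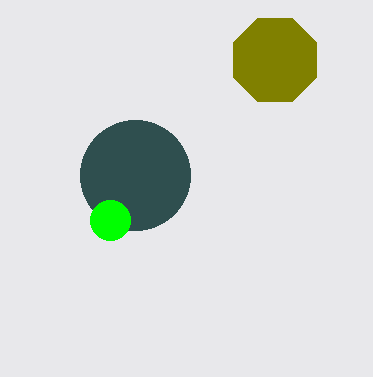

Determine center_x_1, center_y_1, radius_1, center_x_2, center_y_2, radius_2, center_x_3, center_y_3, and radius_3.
center_x_1 = 135
center_y_1 = 175
radius_1 = 55
center_x_2 = 110
center_y_2 = 220
radius_2 = 20
center_x_3 = 275
center_y_3 = 60
radius_3 = 45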